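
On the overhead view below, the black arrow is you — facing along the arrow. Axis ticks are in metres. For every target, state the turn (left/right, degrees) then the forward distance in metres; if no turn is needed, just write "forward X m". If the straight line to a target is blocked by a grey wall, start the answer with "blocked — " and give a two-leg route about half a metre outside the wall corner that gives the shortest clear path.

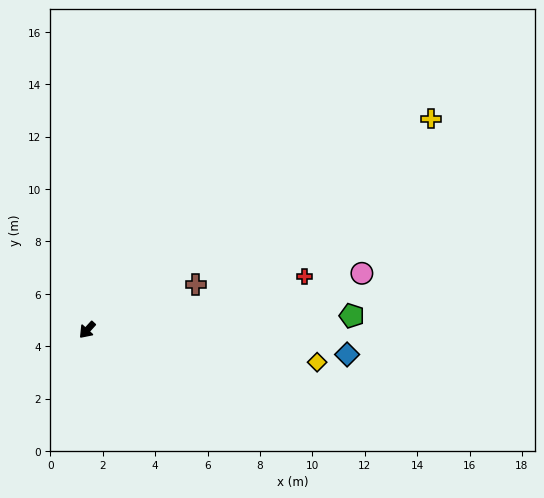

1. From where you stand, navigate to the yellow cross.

turn left 164°, forward 15.4 m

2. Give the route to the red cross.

turn left 146°, forward 8.5 m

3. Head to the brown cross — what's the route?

turn left 155°, forward 4.5 m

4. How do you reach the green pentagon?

turn left 135°, forward 10.1 m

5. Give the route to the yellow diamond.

turn left 124°, forward 8.9 m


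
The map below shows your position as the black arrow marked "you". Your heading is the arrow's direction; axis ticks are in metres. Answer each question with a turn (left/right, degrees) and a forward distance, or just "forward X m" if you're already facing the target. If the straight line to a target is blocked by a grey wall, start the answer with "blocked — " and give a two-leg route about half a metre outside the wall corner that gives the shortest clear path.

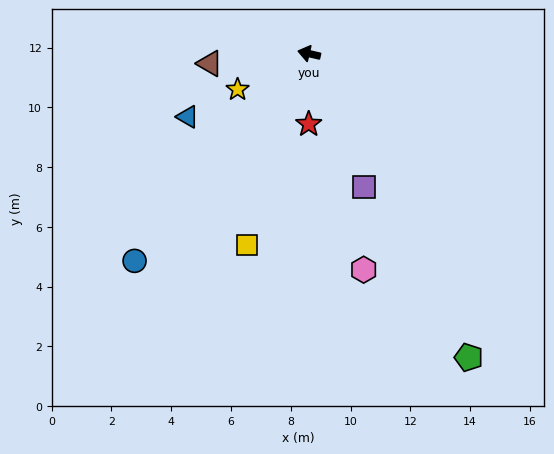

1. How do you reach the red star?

turn left 103°, forward 2.4 m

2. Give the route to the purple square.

turn left 125°, forward 4.8 m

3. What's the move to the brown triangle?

turn left 19°, forward 3.3 m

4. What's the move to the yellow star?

turn left 40°, forward 2.7 m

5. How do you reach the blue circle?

turn left 63°, forward 9.1 m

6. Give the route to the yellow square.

turn left 85°, forward 6.7 m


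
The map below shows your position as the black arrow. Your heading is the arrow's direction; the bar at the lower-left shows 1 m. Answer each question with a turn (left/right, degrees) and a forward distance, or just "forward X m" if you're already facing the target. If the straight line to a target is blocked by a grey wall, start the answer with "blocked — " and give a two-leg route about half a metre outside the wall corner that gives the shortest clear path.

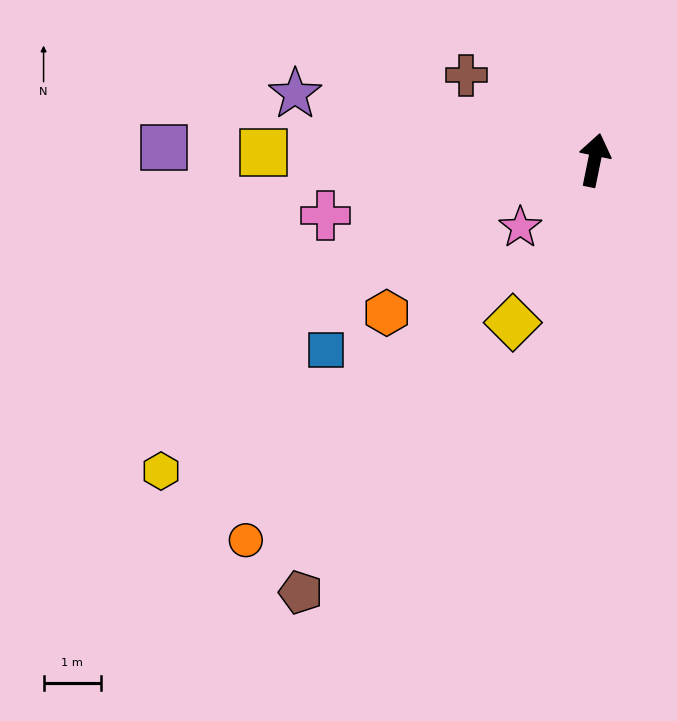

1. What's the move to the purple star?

turn left 89°, forward 5.3 m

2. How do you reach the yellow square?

turn left 100°, forward 5.8 m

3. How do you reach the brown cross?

turn left 68°, forward 2.7 m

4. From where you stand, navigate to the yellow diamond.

turn left 165°, forward 3.2 m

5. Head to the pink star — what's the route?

turn left 144°, forward 1.7 m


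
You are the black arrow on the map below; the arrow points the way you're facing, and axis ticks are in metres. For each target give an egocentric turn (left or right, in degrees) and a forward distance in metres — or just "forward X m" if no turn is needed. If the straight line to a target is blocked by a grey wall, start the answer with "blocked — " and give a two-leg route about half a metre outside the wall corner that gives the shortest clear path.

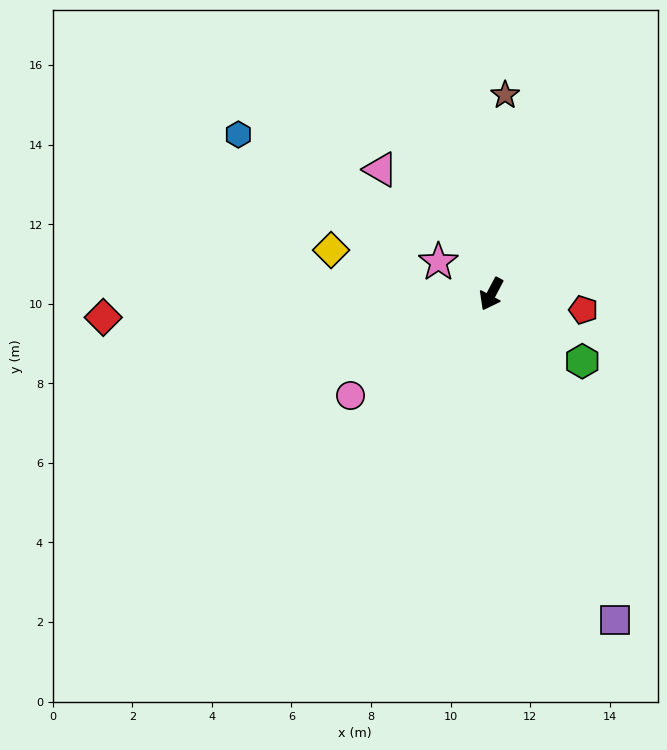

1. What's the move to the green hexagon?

turn left 81°, forward 2.8 m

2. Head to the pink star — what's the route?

turn right 93°, forward 1.6 m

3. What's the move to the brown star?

turn right 156°, forward 5.0 m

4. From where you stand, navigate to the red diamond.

turn right 59°, forward 9.8 m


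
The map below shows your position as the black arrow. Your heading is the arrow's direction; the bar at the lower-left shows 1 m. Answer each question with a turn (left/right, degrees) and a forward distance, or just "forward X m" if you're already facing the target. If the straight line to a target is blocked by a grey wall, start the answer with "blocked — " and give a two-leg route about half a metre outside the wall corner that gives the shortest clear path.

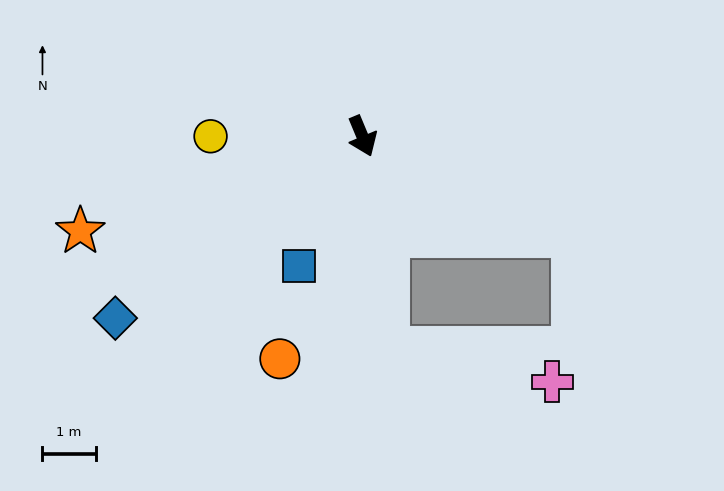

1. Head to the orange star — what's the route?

turn right 94°, forward 5.6 m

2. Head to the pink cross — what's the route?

blocked — turn right 16°, forward 4.0 m, then turn left 72°, forward 3.2 m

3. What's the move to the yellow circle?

turn right 113°, forward 2.8 m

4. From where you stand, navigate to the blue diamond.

turn right 76°, forward 5.8 m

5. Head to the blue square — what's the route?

turn right 49°, forward 2.7 m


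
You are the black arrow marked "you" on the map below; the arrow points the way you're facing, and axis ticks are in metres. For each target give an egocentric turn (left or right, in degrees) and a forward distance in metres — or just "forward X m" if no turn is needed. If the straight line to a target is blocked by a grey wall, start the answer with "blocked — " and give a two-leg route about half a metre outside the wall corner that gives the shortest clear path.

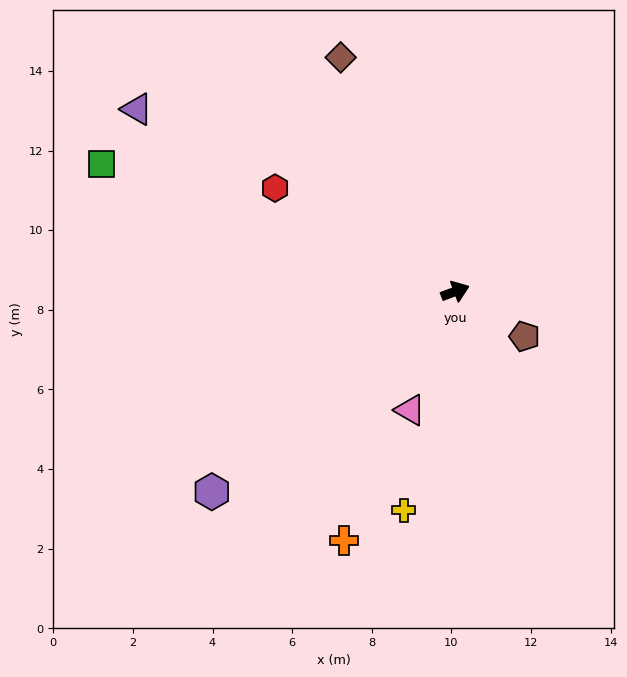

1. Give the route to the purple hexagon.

turn right 161°, forward 7.9 m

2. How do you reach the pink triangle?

turn right 131°, forward 3.2 m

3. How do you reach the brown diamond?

turn left 96°, forward 6.5 m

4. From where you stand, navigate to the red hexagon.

turn left 130°, forward 5.2 m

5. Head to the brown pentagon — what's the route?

turn right 53°, forward 2.1 m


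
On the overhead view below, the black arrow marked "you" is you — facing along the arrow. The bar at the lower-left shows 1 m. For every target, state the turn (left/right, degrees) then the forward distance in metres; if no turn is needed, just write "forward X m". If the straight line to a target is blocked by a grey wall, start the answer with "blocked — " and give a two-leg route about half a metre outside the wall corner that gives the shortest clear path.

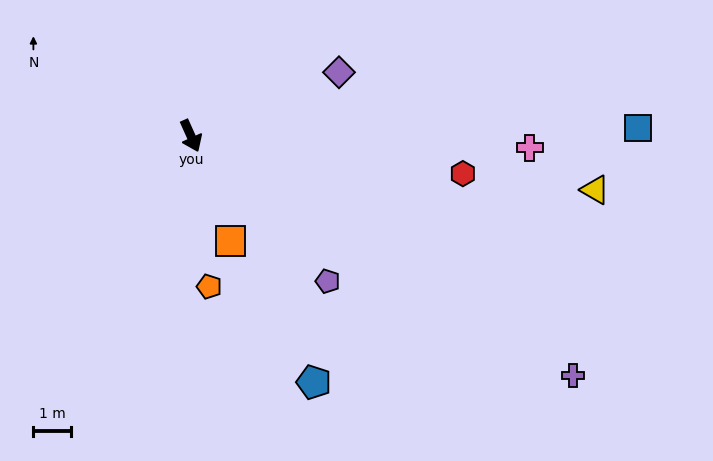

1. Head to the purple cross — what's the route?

turn left 34°, forward 12.1 m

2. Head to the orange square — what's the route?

turn right 4°, forward 3.0 m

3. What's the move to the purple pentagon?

turn left 19°, forward 5.4 m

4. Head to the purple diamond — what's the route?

turn left 89°, forward 4.3 m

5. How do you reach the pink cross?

turn left 64°, forward 9.1 m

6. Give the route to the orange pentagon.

turn right 17°, forward 4.1 m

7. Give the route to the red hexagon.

turn left 58°, forward 7.4 m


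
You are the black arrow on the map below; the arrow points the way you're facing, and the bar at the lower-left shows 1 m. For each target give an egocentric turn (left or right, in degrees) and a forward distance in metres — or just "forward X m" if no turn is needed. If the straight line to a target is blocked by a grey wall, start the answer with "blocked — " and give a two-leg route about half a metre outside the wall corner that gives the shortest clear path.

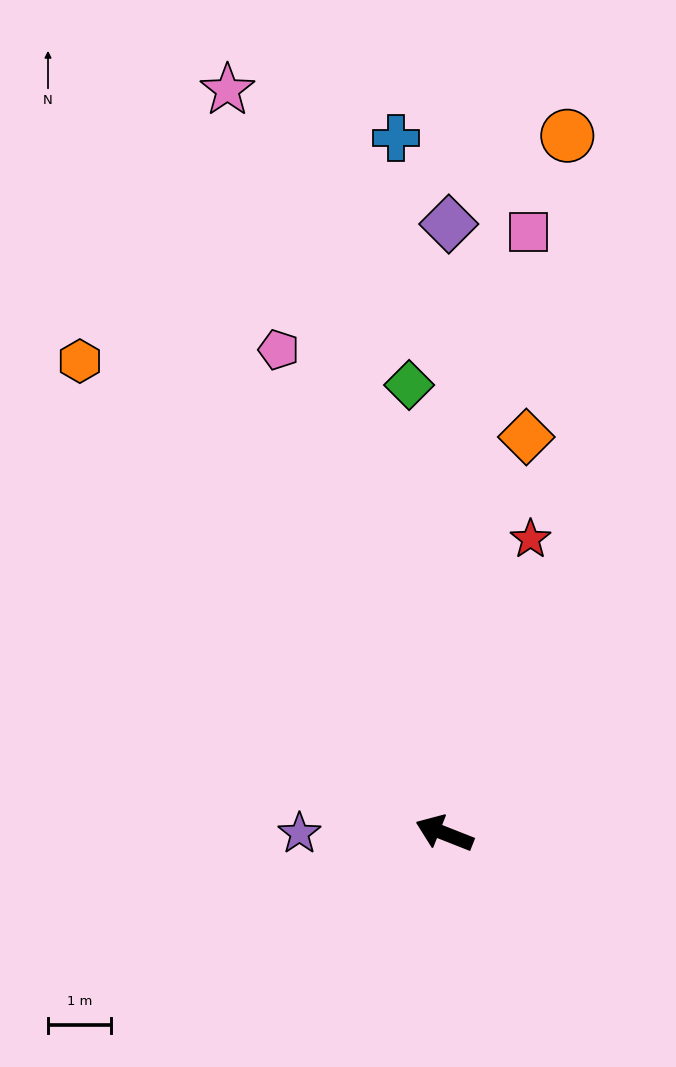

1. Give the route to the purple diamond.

turn right 69°, forward 9.7 m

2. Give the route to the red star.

turn right 85°, forward 4.9 m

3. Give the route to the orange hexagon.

turn right 31°, forward 9.5 m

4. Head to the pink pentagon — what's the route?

turn right 50°, forward 8.2 m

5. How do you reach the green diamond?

turn right 64°, forward 7.2 m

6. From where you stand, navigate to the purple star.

turn left 22°, forward 2.3 m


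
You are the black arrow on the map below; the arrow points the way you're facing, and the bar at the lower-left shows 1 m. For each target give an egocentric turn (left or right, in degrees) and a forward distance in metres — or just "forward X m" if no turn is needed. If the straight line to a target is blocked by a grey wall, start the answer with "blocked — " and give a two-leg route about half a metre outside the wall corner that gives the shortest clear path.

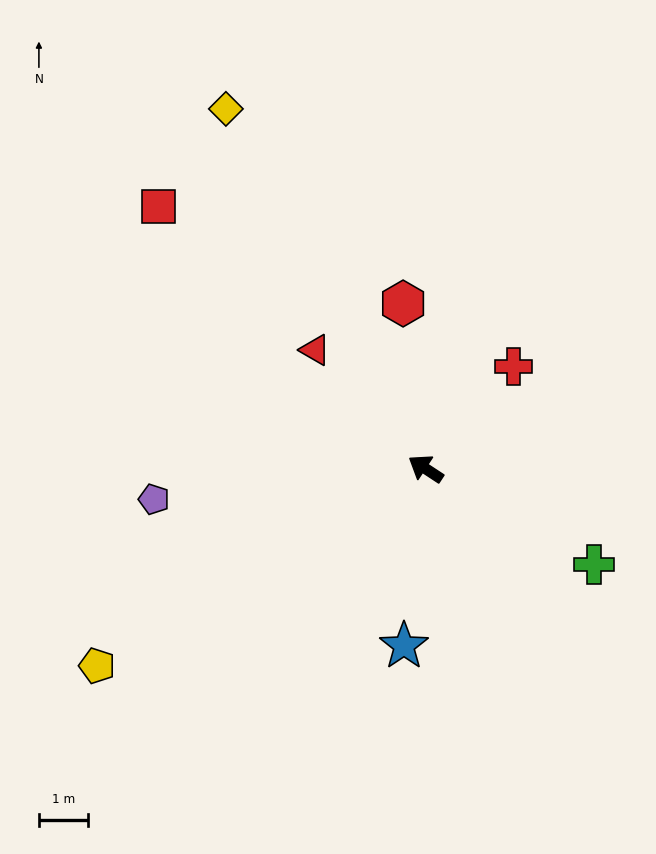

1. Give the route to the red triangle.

turn right 14°, forward 3.3 m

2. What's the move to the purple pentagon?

turn left 40°, forward 5.6 m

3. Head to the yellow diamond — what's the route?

turn right 28°, forward 8.4 m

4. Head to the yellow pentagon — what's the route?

turn left 64°, forward 7.9 m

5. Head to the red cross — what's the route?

turn right 97°, forward 2.8 m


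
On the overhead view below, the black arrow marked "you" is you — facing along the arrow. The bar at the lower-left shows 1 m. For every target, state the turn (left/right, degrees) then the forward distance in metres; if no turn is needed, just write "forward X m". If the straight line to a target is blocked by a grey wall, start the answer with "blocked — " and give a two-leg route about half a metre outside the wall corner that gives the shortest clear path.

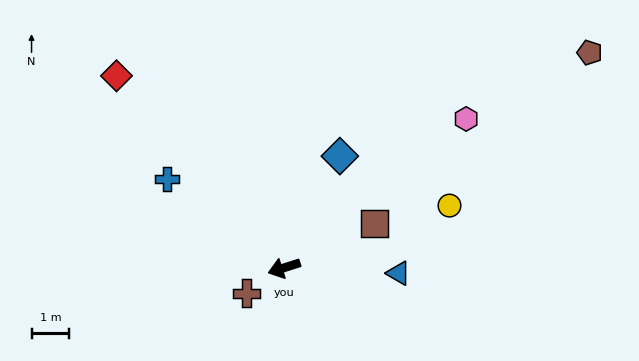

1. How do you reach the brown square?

turn right 172°, forward 2.7 m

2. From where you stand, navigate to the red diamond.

turn right 67°, forward 6.8 m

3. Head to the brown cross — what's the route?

turn left 16°, forward 1.2 m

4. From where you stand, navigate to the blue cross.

turn right 55°, forward 3.9 m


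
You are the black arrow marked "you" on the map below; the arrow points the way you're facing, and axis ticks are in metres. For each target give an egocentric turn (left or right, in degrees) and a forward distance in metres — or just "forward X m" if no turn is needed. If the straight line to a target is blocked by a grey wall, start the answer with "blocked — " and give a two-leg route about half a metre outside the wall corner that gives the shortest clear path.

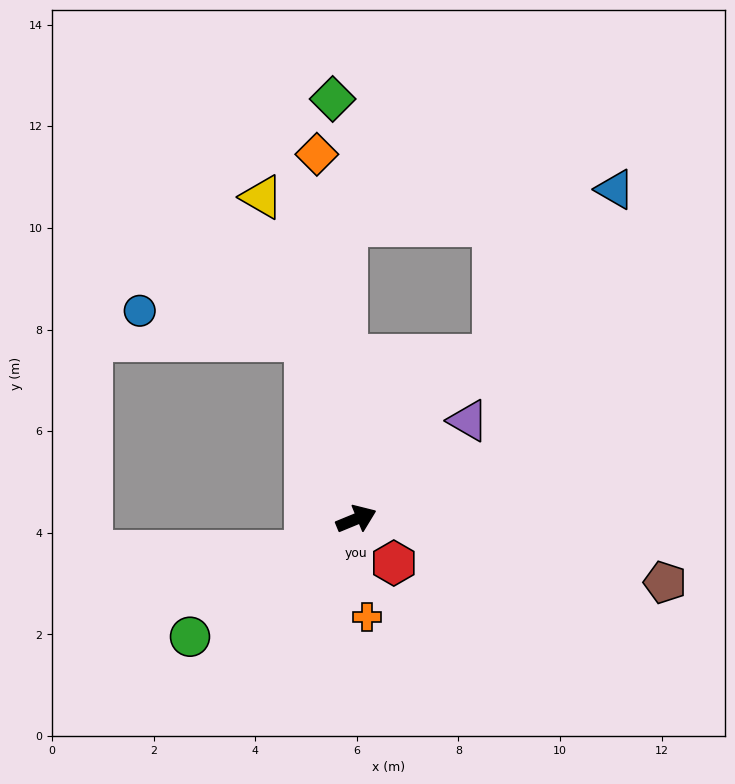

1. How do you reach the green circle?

turn right 167°, forward 4.0 m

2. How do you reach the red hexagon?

turn right 72°, forward 1.1 m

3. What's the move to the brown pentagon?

turn right 34°, forward 6.2 m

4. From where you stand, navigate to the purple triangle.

turn left 19°, forward 2.9 m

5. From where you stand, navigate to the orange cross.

turn right 106°, forward 1.9 m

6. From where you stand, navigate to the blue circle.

blocked — turn left 83°, forward 3.7 m, then turn left 65°, forward 3.3 m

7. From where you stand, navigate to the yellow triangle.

turn left 84°, forward 6.6 m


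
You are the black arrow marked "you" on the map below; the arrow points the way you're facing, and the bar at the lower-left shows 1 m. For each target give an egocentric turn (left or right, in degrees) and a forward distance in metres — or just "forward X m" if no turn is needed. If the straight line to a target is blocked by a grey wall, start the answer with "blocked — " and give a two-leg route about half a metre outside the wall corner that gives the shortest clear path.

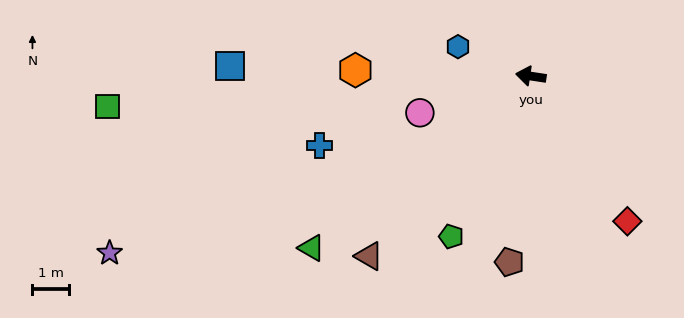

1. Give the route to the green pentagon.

turn left 72°, forward 5.0 m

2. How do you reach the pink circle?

turn left 27°, forward 3.2 m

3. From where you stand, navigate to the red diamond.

turn left 132°, forward 4.8 m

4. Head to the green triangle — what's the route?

turn left 47°, forward 7.7 m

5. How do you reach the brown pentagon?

turn left 92°, forward 5.2 m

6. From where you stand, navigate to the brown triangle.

turn left 57°, forward 6.7 m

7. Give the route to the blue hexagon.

turn right 13°, forward 2.2 m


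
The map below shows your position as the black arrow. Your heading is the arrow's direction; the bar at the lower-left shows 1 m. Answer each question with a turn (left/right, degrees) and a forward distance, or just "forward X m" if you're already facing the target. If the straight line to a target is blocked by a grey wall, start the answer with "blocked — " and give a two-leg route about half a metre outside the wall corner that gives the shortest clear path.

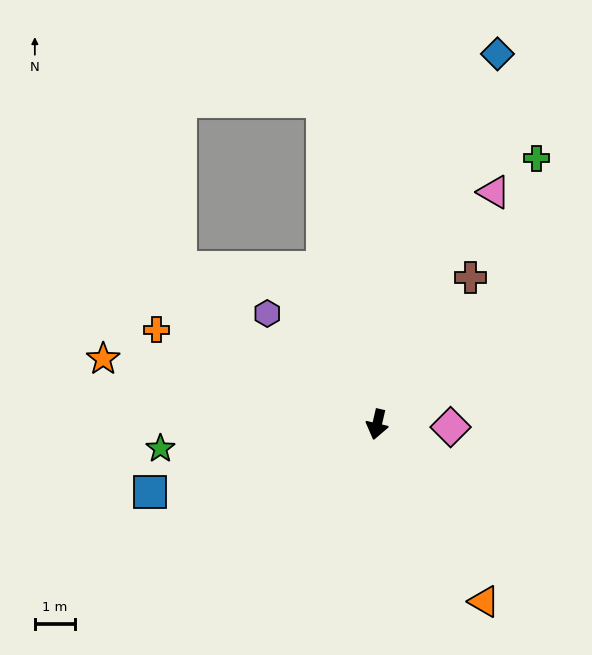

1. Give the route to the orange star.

turn right 90°, forward 7.0 m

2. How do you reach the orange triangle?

turn left 44°, forward 5.1 m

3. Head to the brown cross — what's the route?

turn left 161°, forward 4.3 m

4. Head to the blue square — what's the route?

turn right 60°, forward 5.9 m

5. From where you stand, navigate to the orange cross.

turn right 100°, forward 5.9 m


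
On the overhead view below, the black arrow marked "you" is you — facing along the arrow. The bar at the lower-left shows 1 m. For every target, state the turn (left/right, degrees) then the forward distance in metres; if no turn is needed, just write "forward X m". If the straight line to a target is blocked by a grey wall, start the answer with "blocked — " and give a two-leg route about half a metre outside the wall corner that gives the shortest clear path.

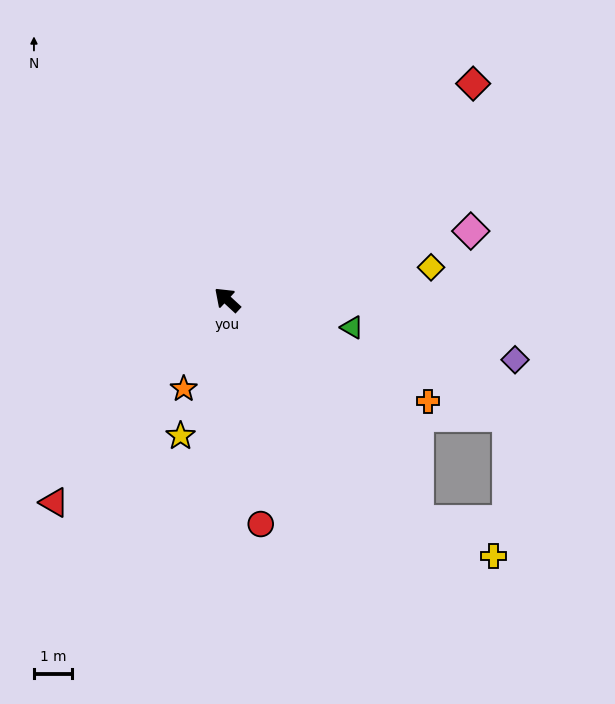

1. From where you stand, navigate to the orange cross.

turn right 164°, forward 5.9 m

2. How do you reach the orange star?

turn left 107°, forward 2.6 m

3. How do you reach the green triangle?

turn right 150°, forward 3.3 m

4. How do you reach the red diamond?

turn right 96°, forward 8.6 m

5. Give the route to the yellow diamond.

turn right 128°, forward 5.4 m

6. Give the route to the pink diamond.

turn right 122°, forward 6.6 m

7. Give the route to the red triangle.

turn left 92°, forward 7.0 m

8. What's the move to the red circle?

turn left 141°, forward 5.9 m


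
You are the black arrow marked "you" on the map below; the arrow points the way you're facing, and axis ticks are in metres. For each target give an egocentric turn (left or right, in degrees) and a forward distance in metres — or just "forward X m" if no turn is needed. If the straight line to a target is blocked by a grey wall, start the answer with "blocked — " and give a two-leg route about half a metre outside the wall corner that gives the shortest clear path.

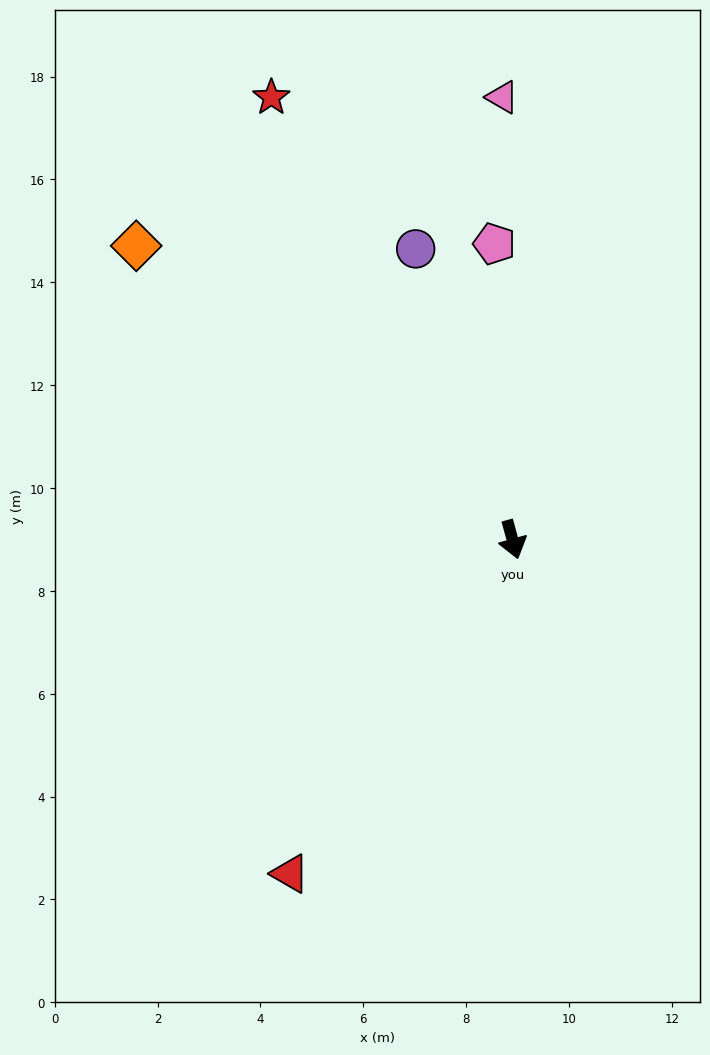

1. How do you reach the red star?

turn right 167°, forward 9.8 m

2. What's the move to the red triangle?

turn right 49°, forward 7.8 m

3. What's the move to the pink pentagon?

turn left 168°, forward 5.8 m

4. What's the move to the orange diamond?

turn right 143°, forward 9.3 m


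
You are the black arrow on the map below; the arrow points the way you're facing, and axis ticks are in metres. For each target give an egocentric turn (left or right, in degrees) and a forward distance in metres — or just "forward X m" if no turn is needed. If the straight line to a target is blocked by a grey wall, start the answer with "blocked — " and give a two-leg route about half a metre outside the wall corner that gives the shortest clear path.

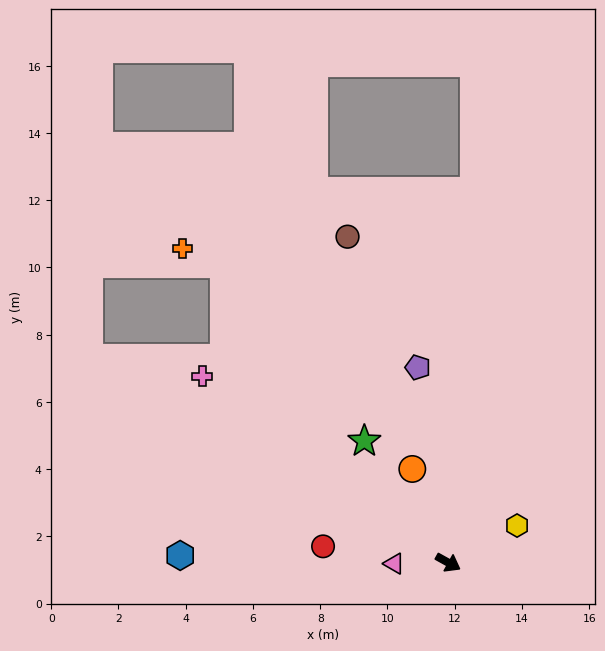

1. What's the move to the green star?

turn left 154°, forward 4.4 m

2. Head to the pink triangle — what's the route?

turn right 150°, forward 1.6 m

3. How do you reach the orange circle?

turn left 140°, forward 3.0 m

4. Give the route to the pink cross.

turn left 172°, forward 9.2 m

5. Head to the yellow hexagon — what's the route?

turn left 57°, forward 2.3 m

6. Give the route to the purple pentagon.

turn left 128°, forward 5.9 m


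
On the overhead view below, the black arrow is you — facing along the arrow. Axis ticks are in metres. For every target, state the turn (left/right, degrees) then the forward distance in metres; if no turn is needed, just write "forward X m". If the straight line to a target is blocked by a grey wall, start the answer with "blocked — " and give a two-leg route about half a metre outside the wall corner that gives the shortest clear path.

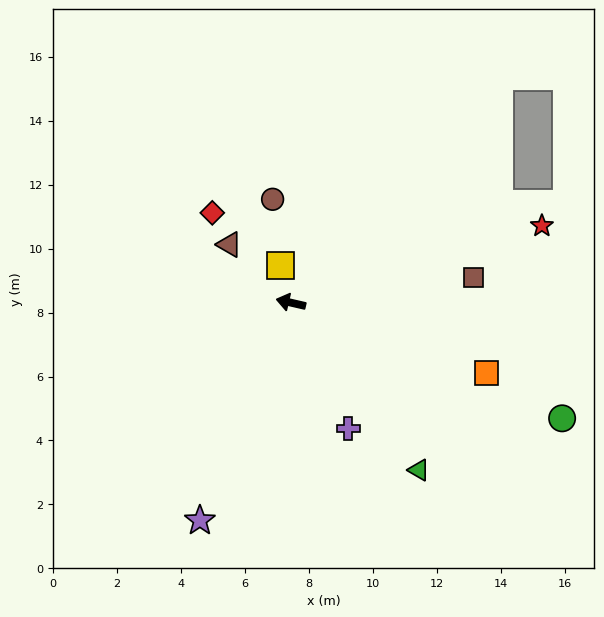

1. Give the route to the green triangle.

turn left 140°, forward 6.6 m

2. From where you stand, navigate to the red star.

turn right 150°, forward 8.2 m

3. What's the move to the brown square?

turn right 159°, forward 5.8 m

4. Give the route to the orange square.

turn left 173°, forward 6.5 m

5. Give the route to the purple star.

turn left 80°, forward 7.4 m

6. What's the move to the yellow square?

turn right 61°, forward 1.2 m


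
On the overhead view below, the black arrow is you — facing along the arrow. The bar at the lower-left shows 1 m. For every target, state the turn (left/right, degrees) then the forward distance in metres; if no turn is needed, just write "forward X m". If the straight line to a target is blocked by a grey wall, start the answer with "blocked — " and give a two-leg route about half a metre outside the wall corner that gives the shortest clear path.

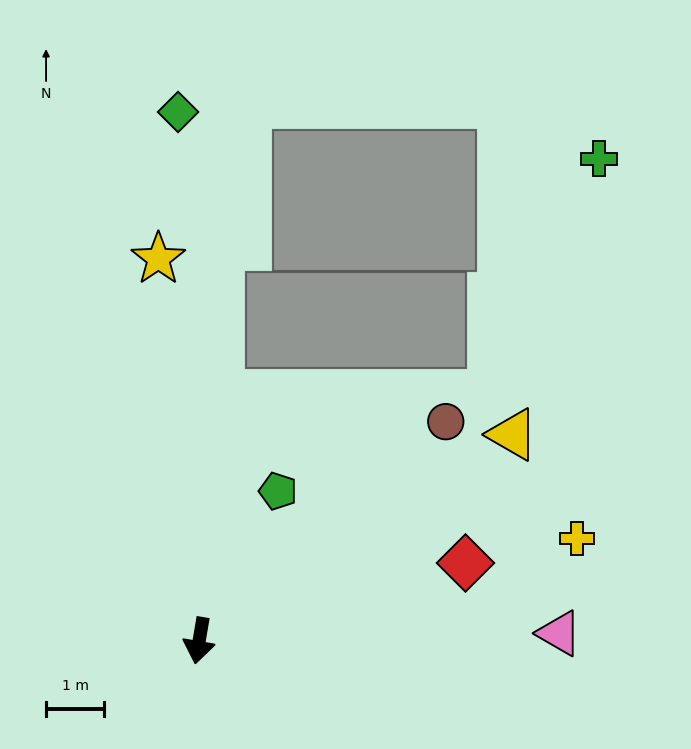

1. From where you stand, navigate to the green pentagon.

turn left 162°, forward 2.9 m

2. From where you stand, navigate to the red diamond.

turn left 116°, forward 4.8 m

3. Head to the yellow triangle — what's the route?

turn left 133°, forward 6.4 m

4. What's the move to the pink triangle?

turn left 101°, forward 6.2 m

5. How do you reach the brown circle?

turn left 141°, forward 5.7 m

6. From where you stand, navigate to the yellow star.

turn right 164°, forward 6.6 m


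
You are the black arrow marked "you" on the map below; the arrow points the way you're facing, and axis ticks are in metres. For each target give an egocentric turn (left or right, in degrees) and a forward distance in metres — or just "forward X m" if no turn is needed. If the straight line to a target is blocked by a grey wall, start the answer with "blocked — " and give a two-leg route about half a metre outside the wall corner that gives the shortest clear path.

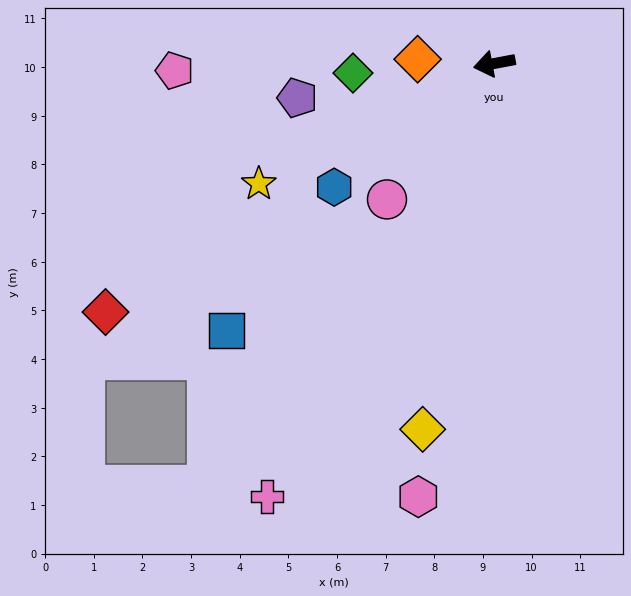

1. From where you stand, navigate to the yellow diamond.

turn left 68°, forward 7.7 m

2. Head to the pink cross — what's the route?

turn left 52°, forward 10.1 m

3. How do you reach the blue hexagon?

turn left 27°, forward 4.2 m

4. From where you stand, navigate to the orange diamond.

turn right 14°, forward 1.6 m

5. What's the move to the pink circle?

turn left 41°, forward 3.6 m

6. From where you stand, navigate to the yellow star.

turn left 16°, forward 5.4 m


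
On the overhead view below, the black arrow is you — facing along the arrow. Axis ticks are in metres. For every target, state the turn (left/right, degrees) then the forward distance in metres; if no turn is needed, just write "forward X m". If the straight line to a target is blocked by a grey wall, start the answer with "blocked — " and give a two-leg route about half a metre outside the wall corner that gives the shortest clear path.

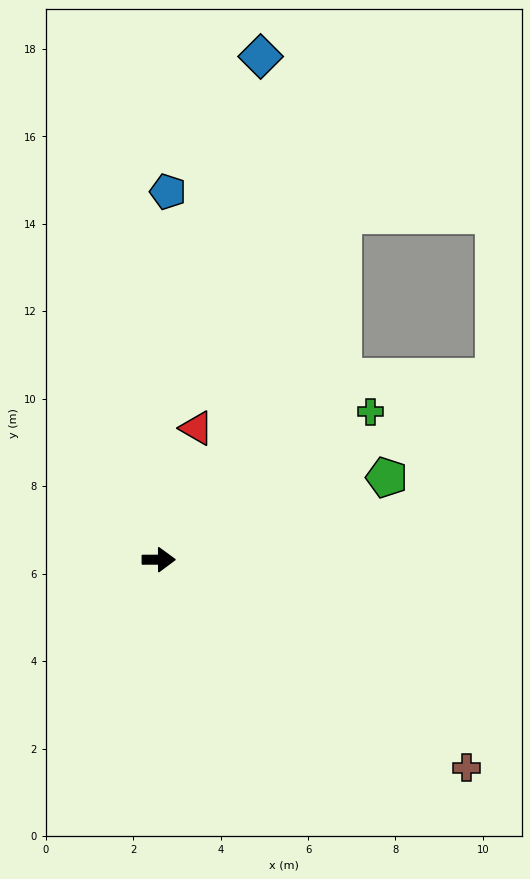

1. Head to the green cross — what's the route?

turn left 35°, forward 5.9 m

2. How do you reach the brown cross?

turn right 34°, forward 8.5 m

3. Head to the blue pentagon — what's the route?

turn left 88°, forward 8.4 m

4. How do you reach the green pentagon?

turn left 20°, forward 5.5 m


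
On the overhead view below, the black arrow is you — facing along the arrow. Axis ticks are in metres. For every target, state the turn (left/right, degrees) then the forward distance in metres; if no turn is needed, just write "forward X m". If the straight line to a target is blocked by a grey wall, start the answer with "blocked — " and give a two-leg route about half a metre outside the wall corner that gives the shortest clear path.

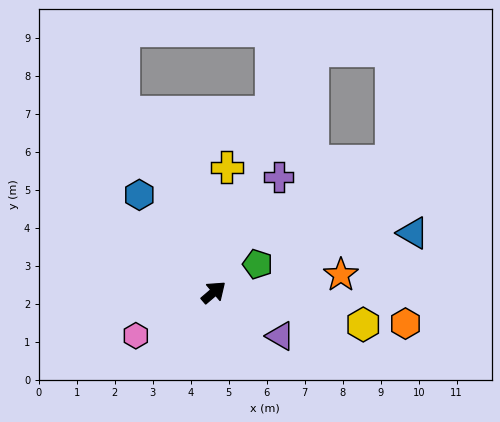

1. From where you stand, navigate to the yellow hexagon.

turn right 53°, forward 4.0 m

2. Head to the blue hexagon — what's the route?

turn left 87°, forward 3.2 m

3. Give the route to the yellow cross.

turn left 43°, forward 3.3 m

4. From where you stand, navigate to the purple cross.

turn left 20°, forward 3.5 m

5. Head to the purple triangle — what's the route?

turn right 74°, forward 2.1 m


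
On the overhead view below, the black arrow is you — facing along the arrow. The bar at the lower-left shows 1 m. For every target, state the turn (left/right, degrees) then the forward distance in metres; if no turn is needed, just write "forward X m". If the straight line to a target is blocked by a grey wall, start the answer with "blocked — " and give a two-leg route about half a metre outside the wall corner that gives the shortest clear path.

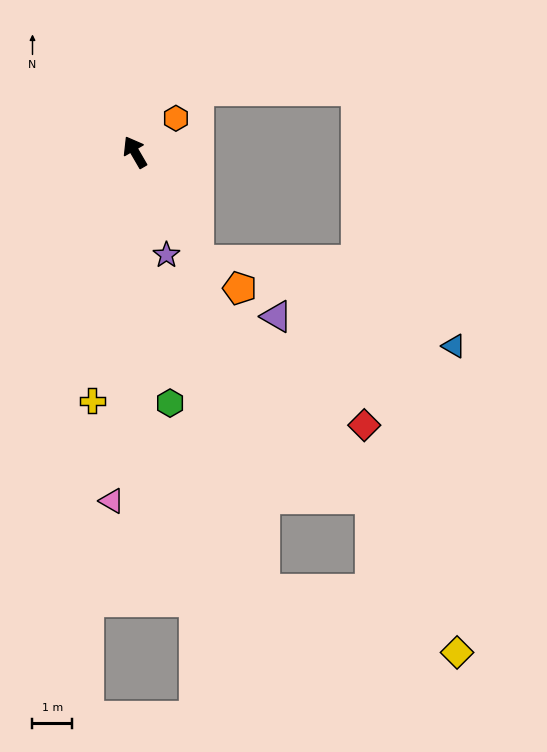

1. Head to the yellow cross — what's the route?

turn left 140°, forward 6.4 m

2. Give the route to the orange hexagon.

turn right 81°, forward 1.3 m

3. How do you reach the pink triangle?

turn left 146°, forward 8.9 m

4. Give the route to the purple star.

turn left 167°, forward 2.7 m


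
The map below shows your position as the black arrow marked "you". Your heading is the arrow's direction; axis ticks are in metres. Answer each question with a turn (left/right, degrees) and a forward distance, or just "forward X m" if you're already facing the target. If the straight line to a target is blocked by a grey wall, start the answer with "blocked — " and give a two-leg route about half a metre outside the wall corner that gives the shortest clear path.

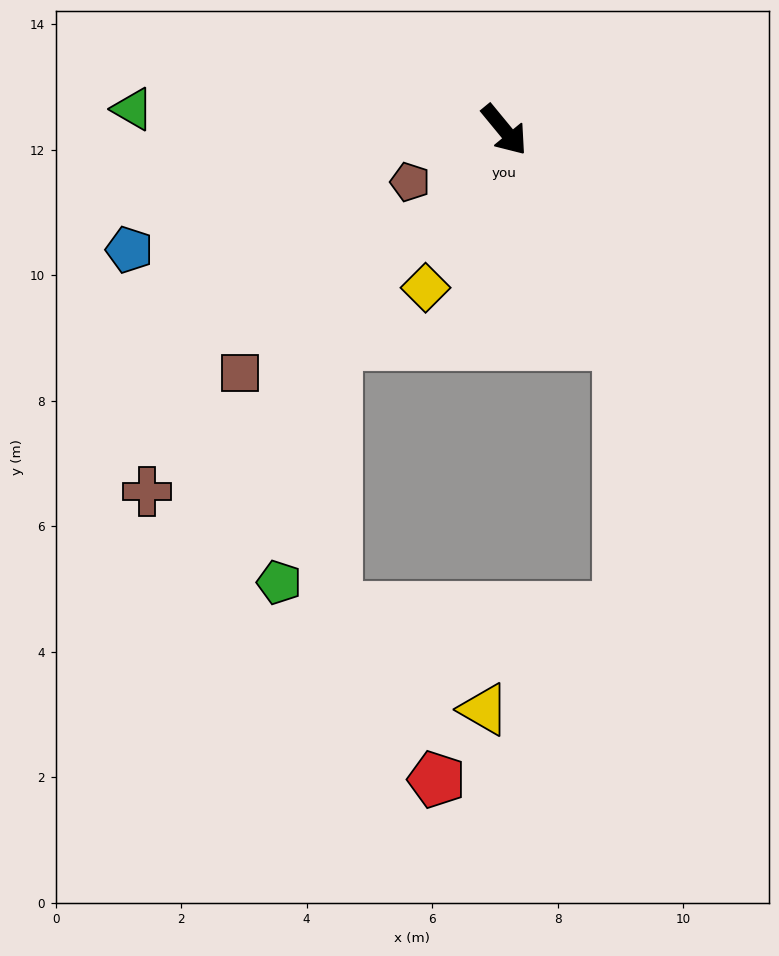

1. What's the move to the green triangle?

turn right 133°, forward 5.9 m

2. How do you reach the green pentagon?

blocked — turn right 78°, forward 4.3 m, then turn left 25°, forward 3.9 m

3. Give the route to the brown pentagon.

turn right 101°, forward 1.7 m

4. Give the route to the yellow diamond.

turn right 66°, forward 2.8 m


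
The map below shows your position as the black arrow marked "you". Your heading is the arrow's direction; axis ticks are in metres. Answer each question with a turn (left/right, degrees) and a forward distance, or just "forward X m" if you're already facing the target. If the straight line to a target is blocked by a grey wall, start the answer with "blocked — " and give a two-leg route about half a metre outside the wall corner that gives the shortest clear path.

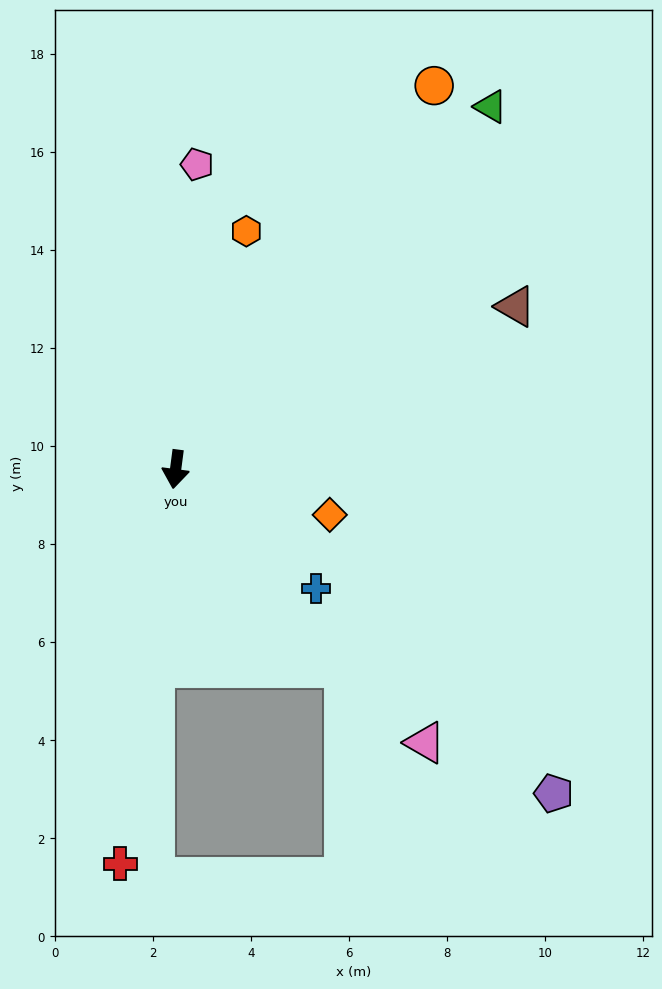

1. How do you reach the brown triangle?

turn left 123°, forward 7.7 m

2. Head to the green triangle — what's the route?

turn left 146°, forward 9.8 m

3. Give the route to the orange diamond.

turn left 81°, forward 3.3 m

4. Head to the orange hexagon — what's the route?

turn left 171°, forward 5.1 m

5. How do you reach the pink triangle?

turn left 50°, forward 7.6 m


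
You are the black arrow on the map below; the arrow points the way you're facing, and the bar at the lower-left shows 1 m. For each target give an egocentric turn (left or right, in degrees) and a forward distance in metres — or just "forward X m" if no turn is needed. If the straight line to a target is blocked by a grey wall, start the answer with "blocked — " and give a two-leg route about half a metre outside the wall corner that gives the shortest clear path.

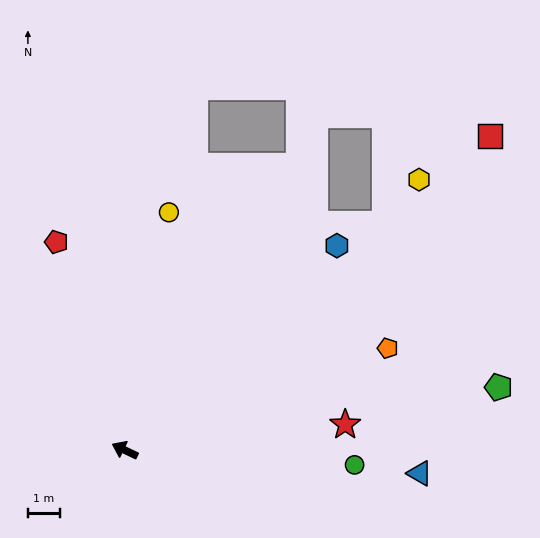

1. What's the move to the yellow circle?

turn right 75°, forward 7.6 m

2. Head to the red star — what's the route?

turn right 148°, forward 7.0 m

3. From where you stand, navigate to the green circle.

turn right 158°, forward 7.3 m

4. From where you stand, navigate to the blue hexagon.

turn right 110°, forward 9.3 m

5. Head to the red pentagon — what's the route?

turn right 46°, forward 6.9 m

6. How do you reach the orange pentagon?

turn right 133°, forward 8.9 m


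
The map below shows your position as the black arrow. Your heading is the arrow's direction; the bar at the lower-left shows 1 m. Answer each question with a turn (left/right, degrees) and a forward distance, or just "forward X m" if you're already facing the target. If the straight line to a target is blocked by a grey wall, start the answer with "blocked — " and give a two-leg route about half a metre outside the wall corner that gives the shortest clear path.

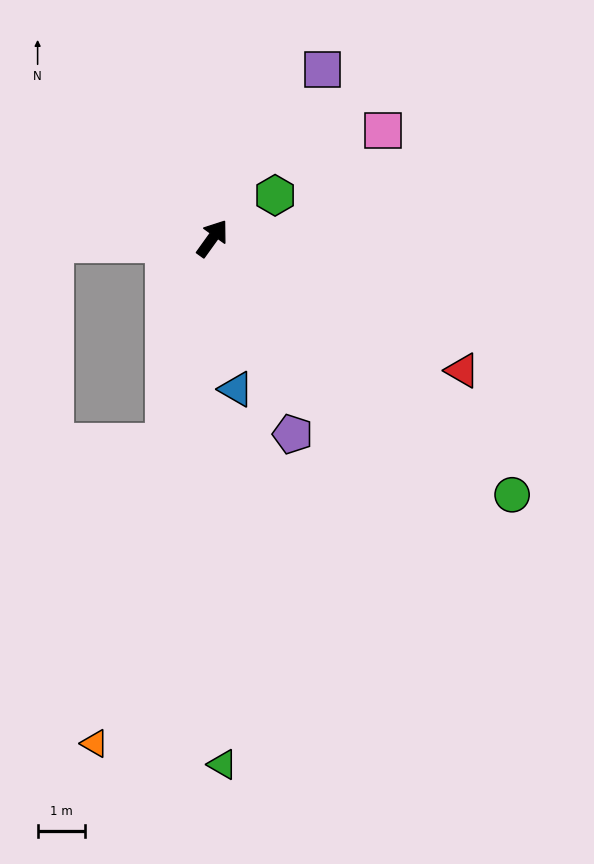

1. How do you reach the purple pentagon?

turn right 122°, forward 4.5 m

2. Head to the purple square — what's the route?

turn left 2°, forward 4.3 m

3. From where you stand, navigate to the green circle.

turn right 95°, forward 8.4 m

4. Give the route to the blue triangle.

turn right 135°, forward 3.2 m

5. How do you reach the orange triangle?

turn right 157°, forward 11.0 m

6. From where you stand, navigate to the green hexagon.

turn right 20°, forward 1.6 m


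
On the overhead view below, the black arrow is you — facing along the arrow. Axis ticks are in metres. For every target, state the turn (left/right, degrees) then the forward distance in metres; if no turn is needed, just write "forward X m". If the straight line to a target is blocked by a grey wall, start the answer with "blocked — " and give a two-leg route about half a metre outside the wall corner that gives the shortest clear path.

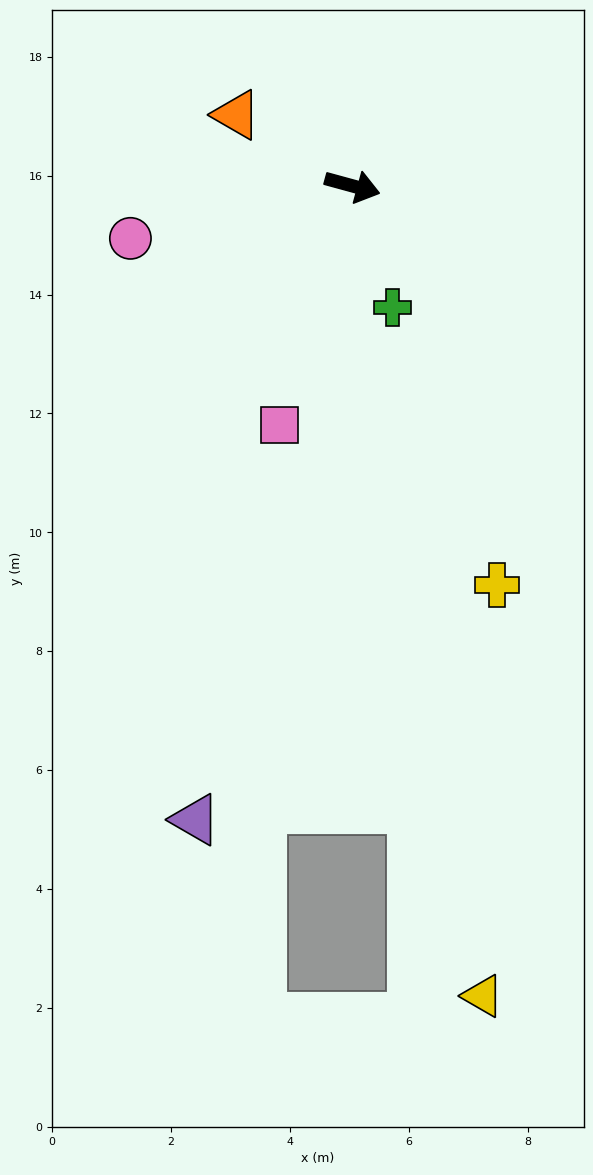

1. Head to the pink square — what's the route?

turn right 92°, forward 4.2 m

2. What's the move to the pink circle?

turn right 151°, forward 3.8 m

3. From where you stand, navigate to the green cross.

turn right 57°, forward 2.2 m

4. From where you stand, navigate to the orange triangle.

turn left 164°, forward 2.3 m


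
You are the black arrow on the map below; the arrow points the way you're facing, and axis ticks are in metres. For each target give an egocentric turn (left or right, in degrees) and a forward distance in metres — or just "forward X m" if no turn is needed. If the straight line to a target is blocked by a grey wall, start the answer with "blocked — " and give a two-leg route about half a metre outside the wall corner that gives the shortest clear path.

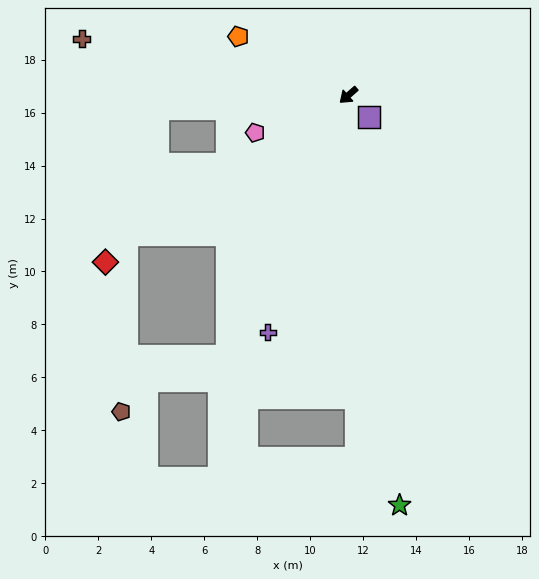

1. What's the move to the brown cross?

turn right 53°, forward 10.3 m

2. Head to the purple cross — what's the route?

turn left 30°, forward 9.5 m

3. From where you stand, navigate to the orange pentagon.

turn right 69°, forward 4.7 m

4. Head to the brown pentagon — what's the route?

blocked — turn right 9°, forward 9.9 m, then turn left 56°, forward 6.7 m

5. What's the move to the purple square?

turn left 92°, forward 1.1 m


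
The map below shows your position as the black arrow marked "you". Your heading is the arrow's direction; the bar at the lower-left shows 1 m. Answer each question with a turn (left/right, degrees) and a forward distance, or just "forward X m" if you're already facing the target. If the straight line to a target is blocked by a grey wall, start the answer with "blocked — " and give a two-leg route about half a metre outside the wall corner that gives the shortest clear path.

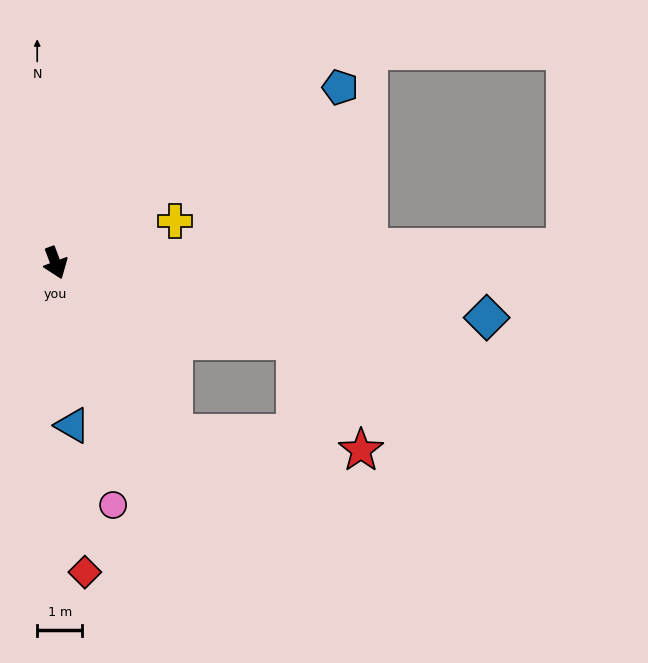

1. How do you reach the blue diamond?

turn left 62°, forward 9.6 m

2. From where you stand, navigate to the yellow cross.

turn left 89°, forward 2.8 m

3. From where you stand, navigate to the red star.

blocked — turn left 51°, forward 5.6 m, then turn right 41°, forward 2.8 m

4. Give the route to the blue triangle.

turn right 15°, forward 3.6 m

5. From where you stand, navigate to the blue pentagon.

turn left 101°, forward 7.4 m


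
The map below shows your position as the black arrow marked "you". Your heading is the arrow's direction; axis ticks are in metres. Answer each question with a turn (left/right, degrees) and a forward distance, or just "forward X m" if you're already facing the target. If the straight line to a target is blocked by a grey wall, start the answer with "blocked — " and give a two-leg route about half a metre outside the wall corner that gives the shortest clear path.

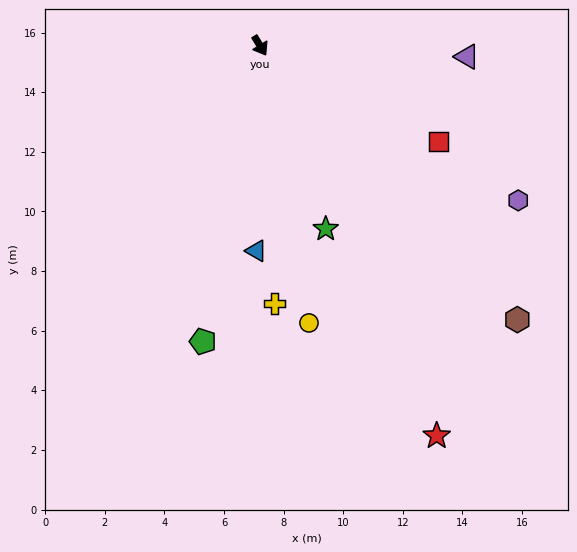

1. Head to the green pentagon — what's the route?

turn right 42°, forward 10.1 m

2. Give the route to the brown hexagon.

turn left 12°, forward 12.6 m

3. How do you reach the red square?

turn left 30°, forward 6.8 m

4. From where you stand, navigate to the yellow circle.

turn right 21°, forward 9.4 m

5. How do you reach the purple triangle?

turn left 56°, forward 7.0 m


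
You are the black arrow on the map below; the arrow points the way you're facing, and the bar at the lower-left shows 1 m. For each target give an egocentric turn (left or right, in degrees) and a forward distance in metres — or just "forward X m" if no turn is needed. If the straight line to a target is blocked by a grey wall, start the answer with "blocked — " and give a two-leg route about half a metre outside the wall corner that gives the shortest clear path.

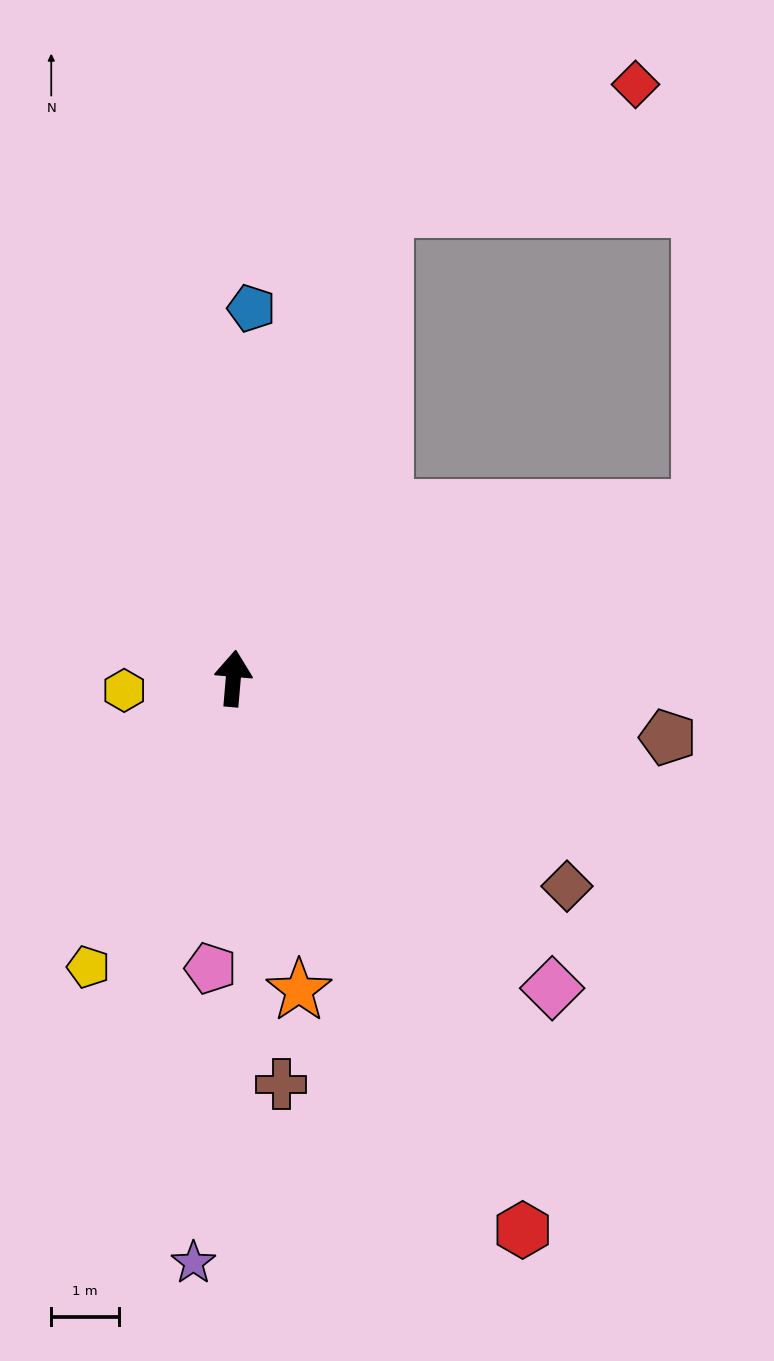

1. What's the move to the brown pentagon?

turn right 93°, forward 6.5 m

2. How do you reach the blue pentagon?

turn left 2°, forward 5.5 m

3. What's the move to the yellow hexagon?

turn left 101°, forward 1.6 m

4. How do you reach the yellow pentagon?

turn left 158°, forward 4.8 m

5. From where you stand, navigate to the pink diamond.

turn right 129°, forward 6.6 m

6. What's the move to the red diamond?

blocked — turn right 13°, forward 7.3 m, then turn right 46°, forward 4.1 m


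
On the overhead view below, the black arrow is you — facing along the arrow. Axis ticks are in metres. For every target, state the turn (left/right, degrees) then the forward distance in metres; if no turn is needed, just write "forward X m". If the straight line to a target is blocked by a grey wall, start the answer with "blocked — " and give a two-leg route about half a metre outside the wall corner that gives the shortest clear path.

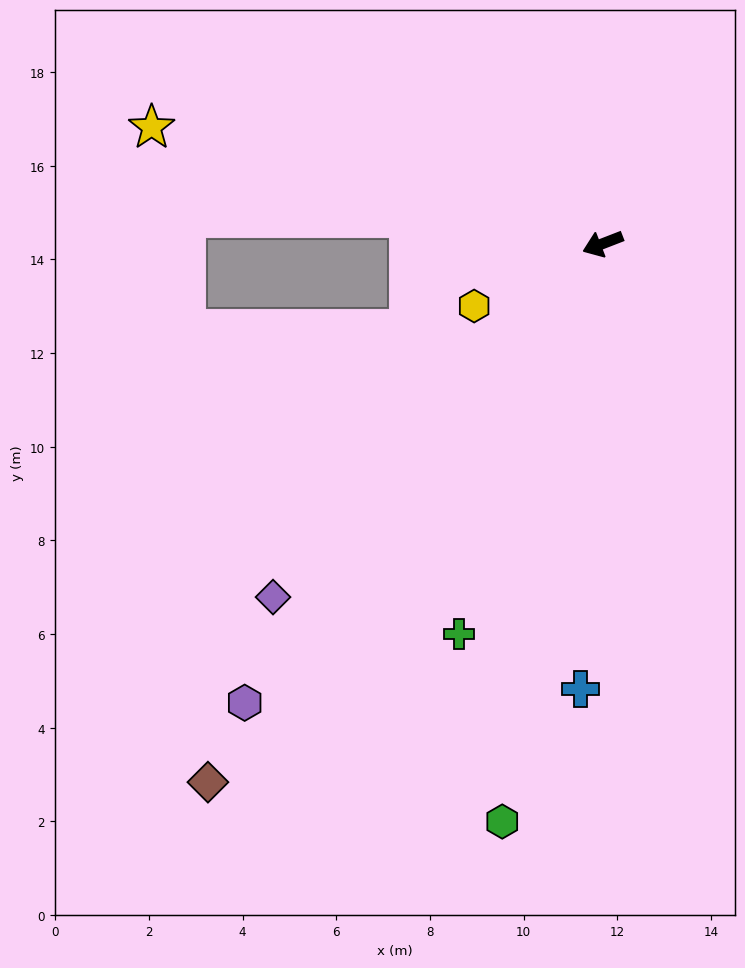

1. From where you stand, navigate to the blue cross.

turn left 66°, forward 9.5 m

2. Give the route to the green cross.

turn left 49°, forward 8.9 m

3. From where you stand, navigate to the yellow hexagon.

turn left 5°, forward 3.1 m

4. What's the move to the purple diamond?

turn left 26°, forward 10.3 m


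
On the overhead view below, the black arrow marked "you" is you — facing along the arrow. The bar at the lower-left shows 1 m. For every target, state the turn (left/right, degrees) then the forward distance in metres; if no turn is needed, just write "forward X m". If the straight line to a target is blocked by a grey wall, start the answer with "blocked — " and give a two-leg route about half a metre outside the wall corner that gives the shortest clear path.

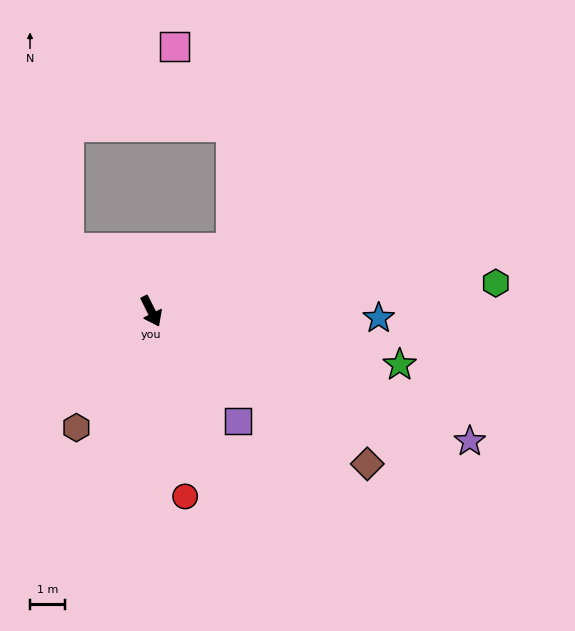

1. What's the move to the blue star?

turn left 62°, forward 6.5 m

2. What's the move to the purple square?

turn left 12°, forward 4.0 m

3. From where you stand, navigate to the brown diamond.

turn left 28°, forward 7.5 m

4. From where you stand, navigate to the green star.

turn left 51°, forward 7.2 m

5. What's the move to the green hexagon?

turn left 68°, forward 9.8 m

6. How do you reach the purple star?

turn left 41°, forward 9.8 m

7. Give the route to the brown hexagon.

turn right 59°, forward 3.9 m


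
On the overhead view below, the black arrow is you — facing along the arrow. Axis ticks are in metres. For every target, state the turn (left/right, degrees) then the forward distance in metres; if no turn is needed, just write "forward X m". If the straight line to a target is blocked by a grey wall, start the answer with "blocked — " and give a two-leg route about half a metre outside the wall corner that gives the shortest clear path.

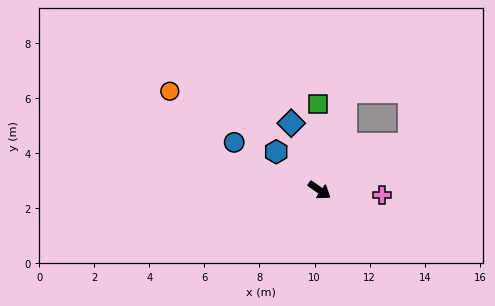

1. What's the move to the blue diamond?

turn left 148°, forward 2.6 m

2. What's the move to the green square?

turn left 126°, forward 3.1 m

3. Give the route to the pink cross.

turn left 30°, forward 2.3 m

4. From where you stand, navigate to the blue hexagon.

turn left 173°, forward 2.1 m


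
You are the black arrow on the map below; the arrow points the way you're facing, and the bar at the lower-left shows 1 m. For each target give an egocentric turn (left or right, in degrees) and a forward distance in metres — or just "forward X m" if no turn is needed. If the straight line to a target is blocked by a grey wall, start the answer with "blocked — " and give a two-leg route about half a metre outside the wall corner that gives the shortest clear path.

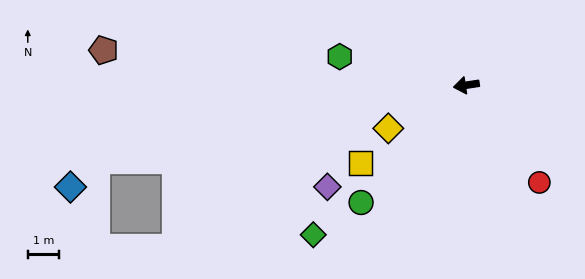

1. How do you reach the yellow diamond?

turn left 20°, forward 2.8 m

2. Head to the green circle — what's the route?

turn left 39°, forward 5.0 m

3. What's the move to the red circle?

turn left 118°, forward 3.9 m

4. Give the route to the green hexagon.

turn right 21°, forward 4.1 m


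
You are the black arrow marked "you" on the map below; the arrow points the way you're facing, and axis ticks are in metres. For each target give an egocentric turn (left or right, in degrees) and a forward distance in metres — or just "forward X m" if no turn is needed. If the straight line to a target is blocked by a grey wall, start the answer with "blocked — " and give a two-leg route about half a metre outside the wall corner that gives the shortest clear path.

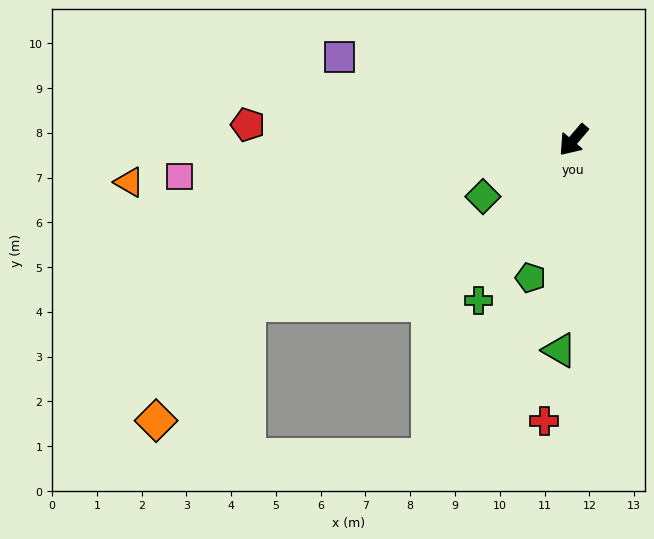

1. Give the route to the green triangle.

turn left 37°, forward 4.7 m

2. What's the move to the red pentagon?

turn right 52°, forward 7.3 m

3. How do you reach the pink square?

turn right 44°, forward 8.8 m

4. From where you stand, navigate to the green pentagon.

turn left 23°, forward 3.2 m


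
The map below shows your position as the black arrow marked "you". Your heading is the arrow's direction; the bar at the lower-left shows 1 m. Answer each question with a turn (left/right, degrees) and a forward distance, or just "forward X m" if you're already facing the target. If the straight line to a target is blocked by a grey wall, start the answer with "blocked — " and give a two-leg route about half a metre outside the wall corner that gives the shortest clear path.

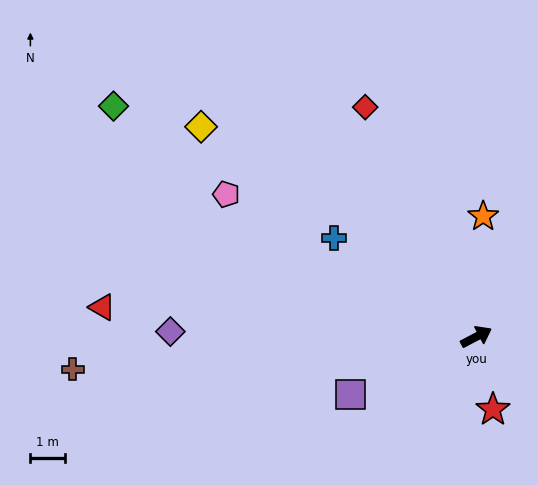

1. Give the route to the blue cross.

turn left 117°, forward 5.0 m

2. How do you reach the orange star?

turn left 59°, forward 3.5 m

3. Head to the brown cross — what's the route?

turn left 157°, forward 11.7 m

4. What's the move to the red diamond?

turn left 88°, forward 7.3 m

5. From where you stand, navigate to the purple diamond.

turn left 151°, forward 8.8 m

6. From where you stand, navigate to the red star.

turn right 105°, forward 2.1 m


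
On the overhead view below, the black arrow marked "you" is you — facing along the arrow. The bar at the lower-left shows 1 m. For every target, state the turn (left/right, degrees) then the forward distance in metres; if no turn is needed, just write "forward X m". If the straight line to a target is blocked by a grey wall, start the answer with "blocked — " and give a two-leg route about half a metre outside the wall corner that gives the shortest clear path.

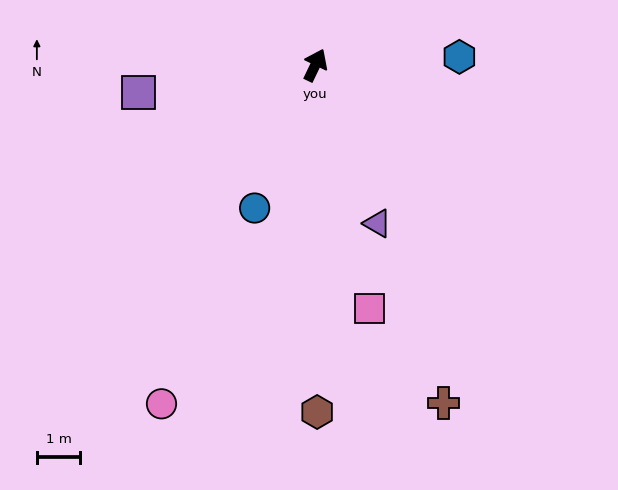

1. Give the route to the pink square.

turn right 142°, forward 5.7 m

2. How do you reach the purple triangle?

turn right 133°, forward 3.9 m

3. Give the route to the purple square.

turn left 124°, forward 4.1 m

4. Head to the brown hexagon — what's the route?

turn right 154°, forward 8.0 m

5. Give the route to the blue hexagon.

turn right 61°, forward 3.3 m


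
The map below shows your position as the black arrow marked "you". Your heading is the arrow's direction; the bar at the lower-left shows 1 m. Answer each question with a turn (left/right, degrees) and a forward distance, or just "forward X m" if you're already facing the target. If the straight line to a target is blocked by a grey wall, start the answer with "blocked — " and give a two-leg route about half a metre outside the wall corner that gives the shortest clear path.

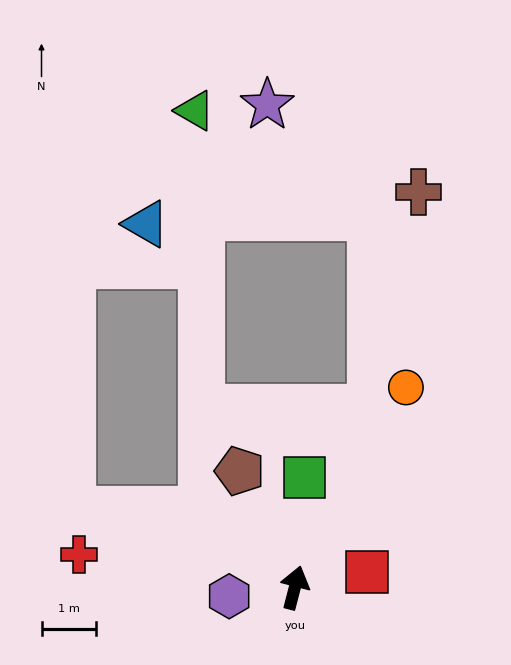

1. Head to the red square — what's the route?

turn right 64°, forward 1.4 m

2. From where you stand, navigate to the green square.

turn left 10°, forward 2.0 m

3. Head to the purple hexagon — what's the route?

turn left 112°, forward 1.2 m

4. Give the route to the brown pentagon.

turn left 40°, forward 2.4 m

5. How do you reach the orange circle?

turn right 15°, forward 4.2 m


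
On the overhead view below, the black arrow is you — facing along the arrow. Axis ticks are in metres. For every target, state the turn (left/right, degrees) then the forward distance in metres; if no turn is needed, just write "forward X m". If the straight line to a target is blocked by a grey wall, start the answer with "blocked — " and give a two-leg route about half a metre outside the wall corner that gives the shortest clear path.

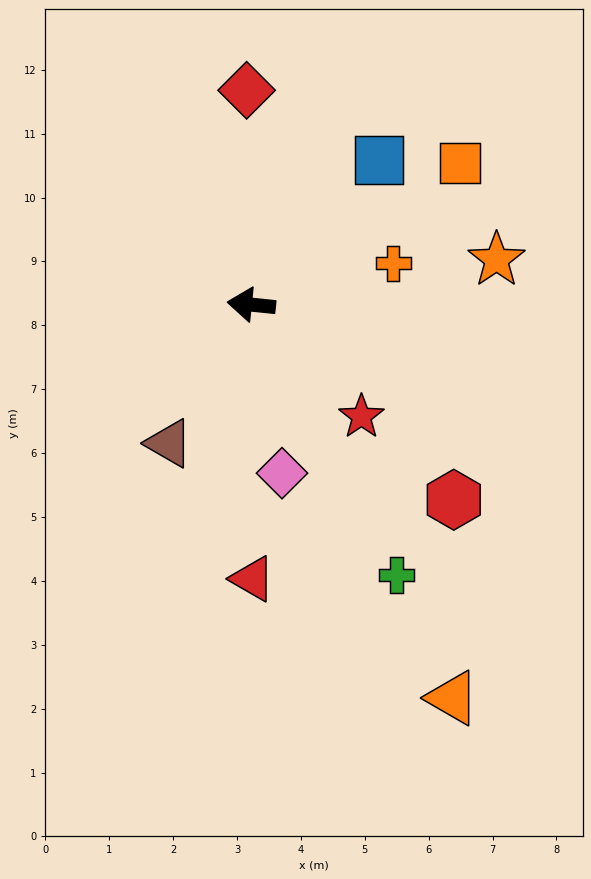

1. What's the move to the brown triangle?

turn left 65°, forward 2.5 m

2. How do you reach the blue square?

turn right 126°, forward 3.0 m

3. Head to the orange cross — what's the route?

turn right 158°, forward 2.3 m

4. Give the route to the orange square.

turn right 140°, forward 3.9 m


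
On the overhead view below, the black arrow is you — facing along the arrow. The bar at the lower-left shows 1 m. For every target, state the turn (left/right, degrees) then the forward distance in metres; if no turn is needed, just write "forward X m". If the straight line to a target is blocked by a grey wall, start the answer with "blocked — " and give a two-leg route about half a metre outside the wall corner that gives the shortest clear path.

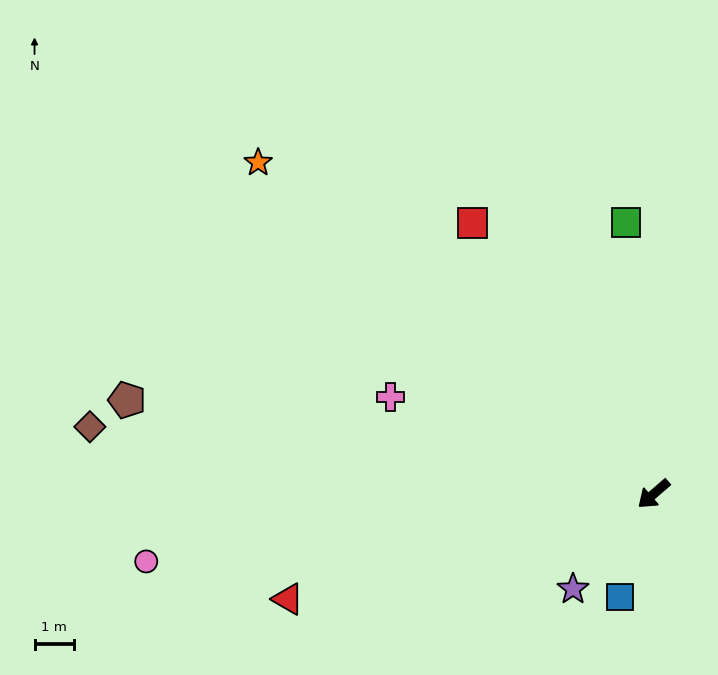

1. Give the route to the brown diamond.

turn right 48°, forward 14.3 m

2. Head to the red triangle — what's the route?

turn right 25°, forward 9.6 m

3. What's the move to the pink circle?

turn right 33°, forward 12.9 m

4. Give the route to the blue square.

turn left 31°, forward 2.7 m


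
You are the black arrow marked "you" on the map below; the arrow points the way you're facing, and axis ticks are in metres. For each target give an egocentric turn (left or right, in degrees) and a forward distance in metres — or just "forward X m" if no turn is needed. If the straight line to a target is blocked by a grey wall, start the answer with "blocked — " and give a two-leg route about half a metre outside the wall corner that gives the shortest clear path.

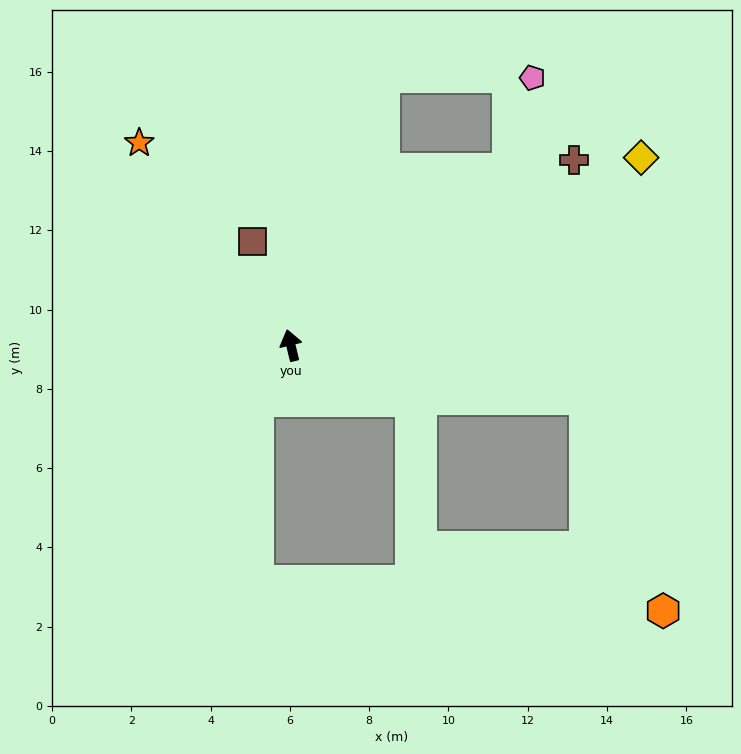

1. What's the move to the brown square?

turn left 6°, forward 2.8 m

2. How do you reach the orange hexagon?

blocked — turn right 114°, forward 7.6 m, then turn right 60°, forward 5.7 m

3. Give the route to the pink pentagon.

blocked — turn right 65°, forward 7.1 m, then turn left 37°, forward 2.4 m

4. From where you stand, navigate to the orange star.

turn left 23°, forward 6.4 m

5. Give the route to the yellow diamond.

turn right 75°, forward 10.0 m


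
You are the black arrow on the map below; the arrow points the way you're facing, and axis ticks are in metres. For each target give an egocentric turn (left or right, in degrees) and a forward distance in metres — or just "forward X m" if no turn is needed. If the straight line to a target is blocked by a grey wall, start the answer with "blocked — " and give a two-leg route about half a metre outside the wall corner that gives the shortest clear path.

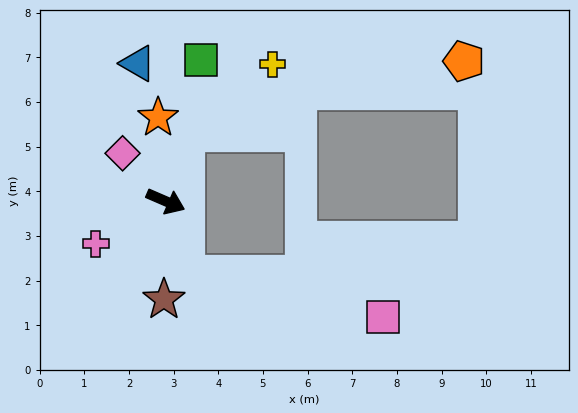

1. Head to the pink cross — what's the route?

turn right 125°, forward 1.8 m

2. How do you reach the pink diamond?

turn left 155°, forward 1.4 m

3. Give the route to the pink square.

blocked — turn right 51°, forward 1.7 m, then turn left 62°, forward 4.5 m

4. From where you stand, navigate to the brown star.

turn right 68°, forward 2.2 m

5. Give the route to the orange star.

turn left 119°, forward 1.9 m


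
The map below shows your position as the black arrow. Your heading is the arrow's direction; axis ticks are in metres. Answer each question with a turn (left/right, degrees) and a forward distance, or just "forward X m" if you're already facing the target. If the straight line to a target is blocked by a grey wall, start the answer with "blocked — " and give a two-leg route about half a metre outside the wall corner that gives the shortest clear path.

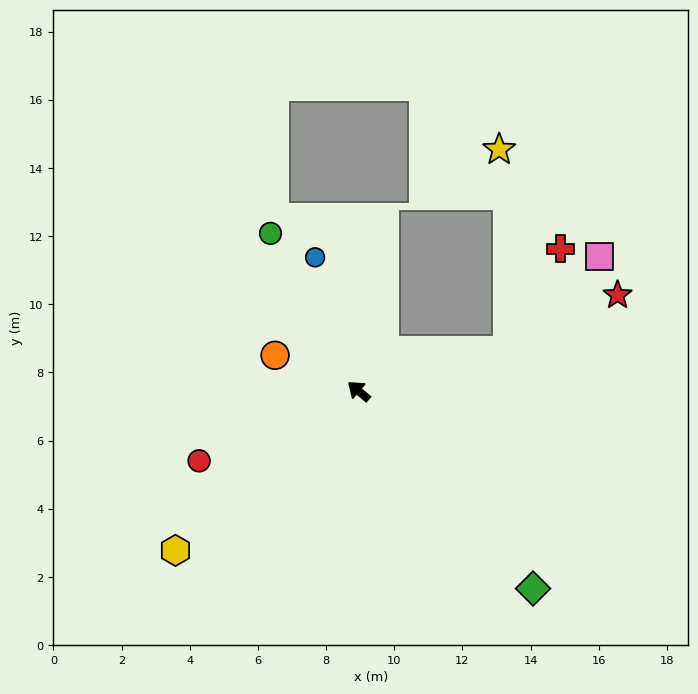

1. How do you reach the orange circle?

turn left 17°, forward 2.7 m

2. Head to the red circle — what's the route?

turn left 64°, forward 5.1 m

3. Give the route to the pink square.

blocked — turn right 125°, forward 4.5 m, then turn left 31°, forward 3.9 m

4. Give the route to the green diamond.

turn left 172°, forward 7.7 m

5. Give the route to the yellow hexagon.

turn left 81°, forward 7.1 m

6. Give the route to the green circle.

turn right 21°, forward 5.3 m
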